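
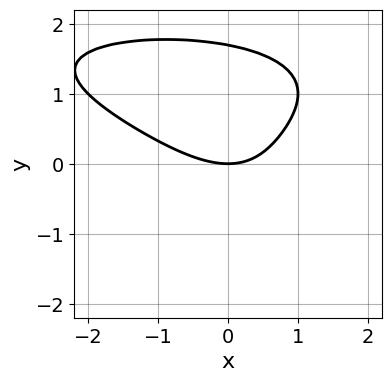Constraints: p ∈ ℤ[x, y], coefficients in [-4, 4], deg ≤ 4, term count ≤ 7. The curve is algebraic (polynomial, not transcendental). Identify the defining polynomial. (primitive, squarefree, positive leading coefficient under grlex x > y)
y^4 - y^3 + x^2 + x*y - 2*y

1. The degree is 4 — a generic line meets the curve in up to 4 points.
2. From the visible intercepts: one x-axis crossing is at x = 0; one y-axis crossing is at y = 0.
3. Assembling these constraints gives the stated polynomial.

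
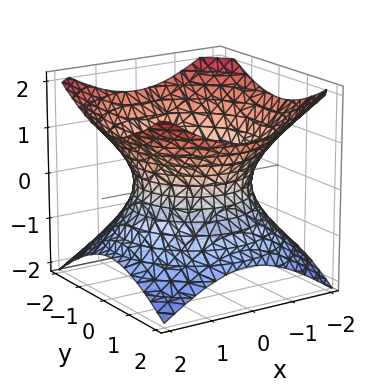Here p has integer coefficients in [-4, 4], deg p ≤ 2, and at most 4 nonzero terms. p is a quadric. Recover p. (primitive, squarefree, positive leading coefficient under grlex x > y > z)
1. deg p = 2. One connected sheet with a waist; a quadric.
2. Symmetries: the z-axis is an axis of rotation, so x and y enter only as x² + y²; the z ↦ −z reflection is a symmetry, so z appears only in even powers.
3. Reading off the gridlines: it misses every integer gridline on the z-axis; a circular section at z = 0 has radius between 1 and 2.
4. Together with the visible shape, these determine p as stated.

2*x^2 + 2*y^2 - 3*z^2 - 3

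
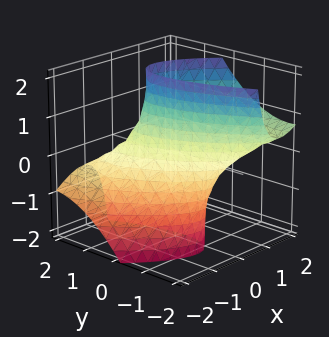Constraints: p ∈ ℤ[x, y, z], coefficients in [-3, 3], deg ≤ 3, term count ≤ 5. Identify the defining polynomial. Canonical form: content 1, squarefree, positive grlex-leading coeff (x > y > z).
2*x^2 + 2*x*y - 2*x*z + y^2 - 1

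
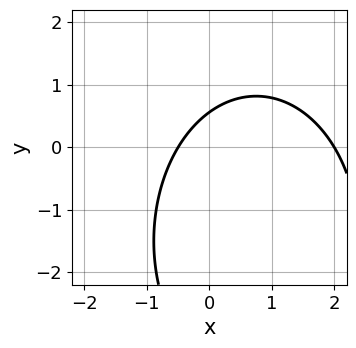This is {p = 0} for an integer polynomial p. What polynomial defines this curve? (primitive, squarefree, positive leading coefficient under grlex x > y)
(a) Degree: a generic line meets the curve in up to 2 points, so deg p = 2.
(b) From the visible intercepts: it crosses the x-axis at the gridline x = 2.
(c) Fitting integer coefficients to these (and the overall shape) gives p.

2*x^2 + y^2 - 3*x + 3*y - 2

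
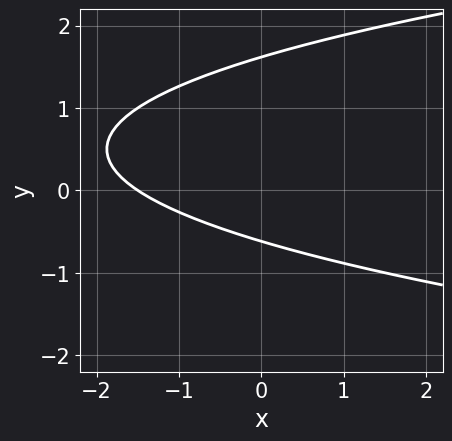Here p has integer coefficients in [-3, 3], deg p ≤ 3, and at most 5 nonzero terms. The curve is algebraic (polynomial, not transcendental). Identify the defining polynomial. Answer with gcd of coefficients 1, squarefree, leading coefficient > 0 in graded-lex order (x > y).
3*y^2 - 2*x - 3*y - 3

First, deg p = 2. A generic line meets the curve in up to 2 points.
Finally, putting this together gives p.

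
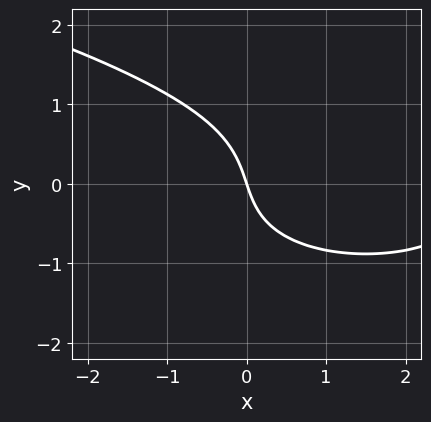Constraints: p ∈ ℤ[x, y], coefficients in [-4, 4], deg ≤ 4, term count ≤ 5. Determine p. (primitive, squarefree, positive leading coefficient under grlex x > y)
2*y^3 - x^2 + 3*x + y

1. deg p = 3. No degree-2 curve has this shape.
2. From the axis intercepts and sections: one y-axis crossing is at y = 0; one x-axis crossing is at x = 0.
3. Assembling these constraints gives the stated polynomial.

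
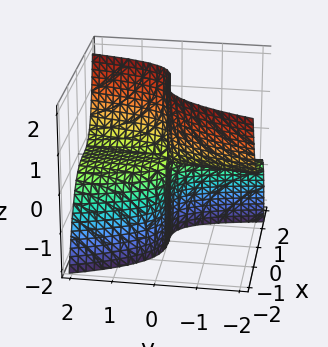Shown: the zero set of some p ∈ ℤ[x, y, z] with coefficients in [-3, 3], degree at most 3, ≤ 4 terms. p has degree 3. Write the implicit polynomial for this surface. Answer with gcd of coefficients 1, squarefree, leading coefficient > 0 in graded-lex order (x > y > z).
3*x^3 + x*y*z - 3*y*z

(a) Degree: the shape is more complex than any degree-2 surface, so deg p = 3.
(b) Observable constraints: it crosses the x-axis at the gridline x = 0; the visible z-axis segment lies entirely on the surface; the visible y-axis segment lies entirely on the surface.
(c) Putting this together gives p.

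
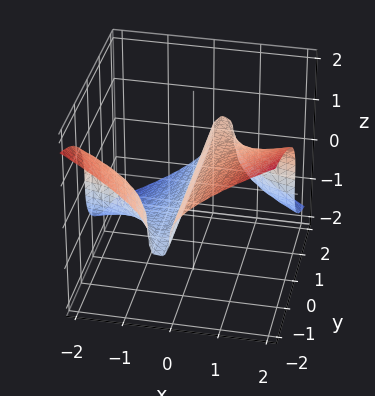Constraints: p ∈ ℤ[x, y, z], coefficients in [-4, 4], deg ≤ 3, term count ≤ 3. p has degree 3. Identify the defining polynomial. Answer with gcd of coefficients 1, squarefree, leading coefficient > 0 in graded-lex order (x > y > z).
1. Degree: the shape is more complex than any degree-2 surface, so deg p = 3.
2. Reading off the gridlines: one z-axis crossing is at z = 0; the visible y-axis segment lies entirely on the surface; it meets the x-axis at x = 0 (among the integer gridlines).
3. Solving for integer coefficients yields p as stated.

2*x^2*y + 3*z^3 - 2*x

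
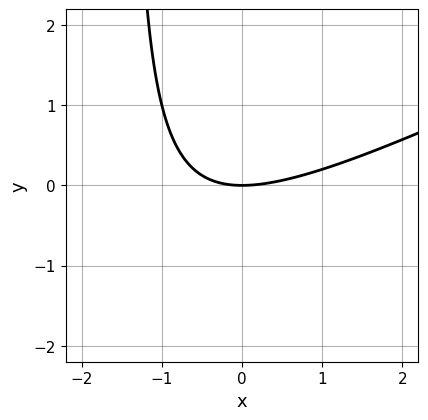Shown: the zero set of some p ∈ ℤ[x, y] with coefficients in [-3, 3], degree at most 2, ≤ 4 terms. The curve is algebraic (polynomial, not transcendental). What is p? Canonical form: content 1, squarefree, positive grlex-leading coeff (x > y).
x^2 - 2*x*y - 3*y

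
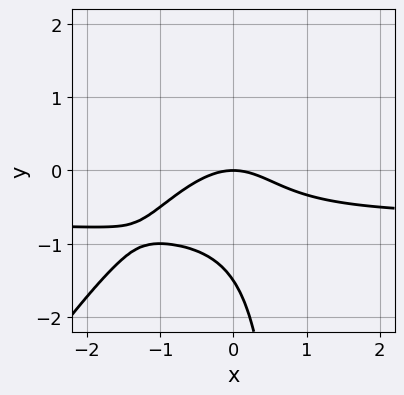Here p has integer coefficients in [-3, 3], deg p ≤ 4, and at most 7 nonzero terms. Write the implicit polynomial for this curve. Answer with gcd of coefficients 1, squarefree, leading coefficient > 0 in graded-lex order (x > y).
1. The degree is 3 — the shape is more complex than any degree-2 curve.
2. Against the integer gridlines: it crosses the y-axis at the gridline y = 0; it crosses the x-axis at the gridline x = 0.
3. Matching integer coefficients to the picture gives p.

3*x^2*y - 2*x*y^2 + 2*x^2 + 2*y^2 + 3*y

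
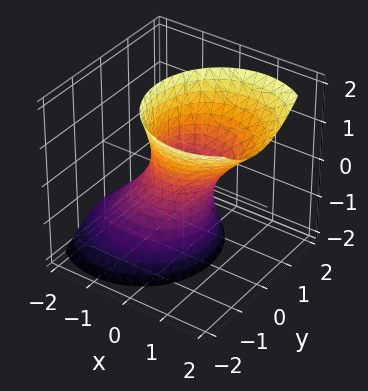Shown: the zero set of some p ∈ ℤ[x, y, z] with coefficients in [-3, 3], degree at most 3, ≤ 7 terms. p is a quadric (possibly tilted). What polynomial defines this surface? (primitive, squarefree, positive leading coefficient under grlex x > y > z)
3*x^2 - 3*x*z + 3*y^2 - z^2 - 2

1. deg p = 2. A generic line meets the surface in up to 2 points.
2. Checking where it meets the axes: no z-intercept at any integer in the box.
3. Assembling these constraints gives the stated polynomial.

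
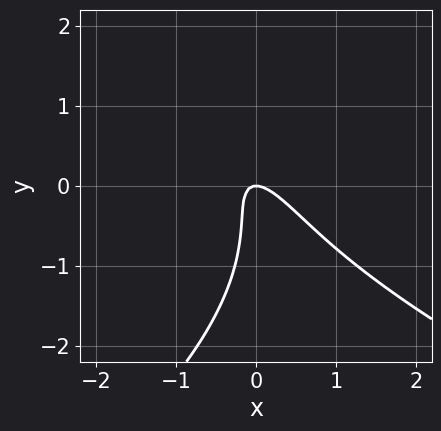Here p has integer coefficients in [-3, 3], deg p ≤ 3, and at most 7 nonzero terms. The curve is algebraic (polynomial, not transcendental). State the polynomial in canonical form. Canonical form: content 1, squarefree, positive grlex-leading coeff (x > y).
y^3 + 3*x^2 + 3*x*y + y^2 + y

First, the degree is 3 — a generic line meets the curve in up to 3 points.
Then, checking where it meets the axes: it meets the x-axis at x = 0 (among the integer gridlines); it crosses the y-axis at the gridline y = 0.
Finally, solving for integer coefficients yields p as stated.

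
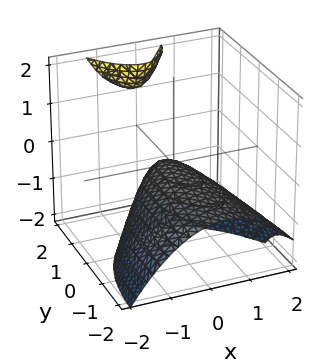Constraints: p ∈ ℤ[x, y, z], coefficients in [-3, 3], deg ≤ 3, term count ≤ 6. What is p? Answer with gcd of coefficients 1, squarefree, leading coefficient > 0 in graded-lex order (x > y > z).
1. I count 2 distinct pieces. They look like related sheets of one shape, so recover p as a whole.
2. deg p = 2. The shape is more complex than any degree-1 surface.
3. From the visible intercepts: it meets the x-axis at x = 0 (among the integer gridlines); it crosses the y-axis at the gridline y = 0.
4. Assembling these constraints gives the stated polynomial.

3*x^2 + x*y + y^2 - 3*y*z + 3*z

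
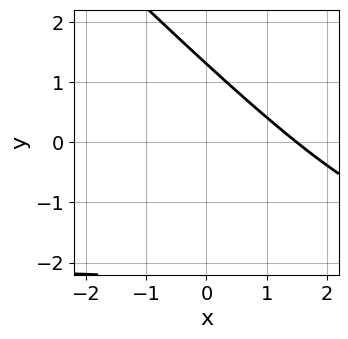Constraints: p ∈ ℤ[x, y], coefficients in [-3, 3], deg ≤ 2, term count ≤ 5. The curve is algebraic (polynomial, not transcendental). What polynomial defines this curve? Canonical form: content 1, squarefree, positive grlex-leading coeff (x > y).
First, the degree is 2 — no degree-1 curve has this shape.
Finally, solving for integer coefficients yields p as stated.

x*y + y^2 + 2*x + y - 3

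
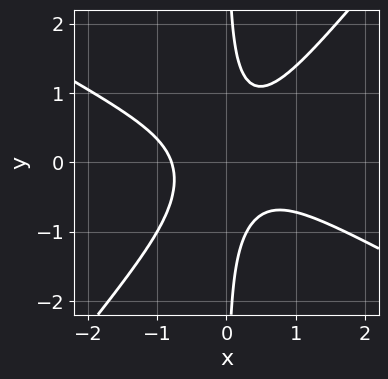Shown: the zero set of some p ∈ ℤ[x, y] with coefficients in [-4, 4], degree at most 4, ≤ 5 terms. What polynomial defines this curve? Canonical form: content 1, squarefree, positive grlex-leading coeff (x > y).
1. Degree: the shape is more complex than any degree-2 curve, so deg p = 3.
2. Against the integer gridlines: it misses every integer gridline on the y-axis.
3. Putting this together gives p.

2*x^3 + 2*x^2*y - 3*x*y^2 + 1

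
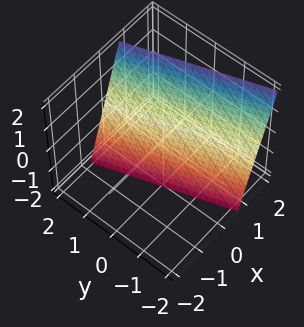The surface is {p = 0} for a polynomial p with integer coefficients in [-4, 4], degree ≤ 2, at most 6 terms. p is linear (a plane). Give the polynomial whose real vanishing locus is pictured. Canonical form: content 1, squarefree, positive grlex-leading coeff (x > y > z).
(a) The degree is 1 — every cross-section is a straight line — this is a plane.
(b) From the visible intercepts: one z-axis crossing is at z = -2; it crosses the y-axis at the gridline y = 2.
(c) These observations pin down the coefficients.

3*x + y - z - 2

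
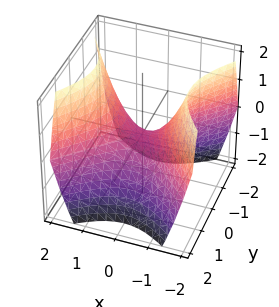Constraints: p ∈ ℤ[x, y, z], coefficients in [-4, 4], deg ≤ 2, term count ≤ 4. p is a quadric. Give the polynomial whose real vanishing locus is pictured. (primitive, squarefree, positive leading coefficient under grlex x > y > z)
(a) The degree is 2 — a saddle surface; a quadric.
(b) Symmetries: it's symmetric under x → −x, forcing even powers of x; the y ↦ −y reflection is a symmetry, so y appears only in even powers.
(c) Observable constraints: it crosses the y-axis at the gridline y = 0; it meets the z-axis at z = 0 (among the integer gridlines); one x-axis crossing is at x = 0.
(d) Assembling these constraints gives the stated polynomial.

x^2 - y^2 - z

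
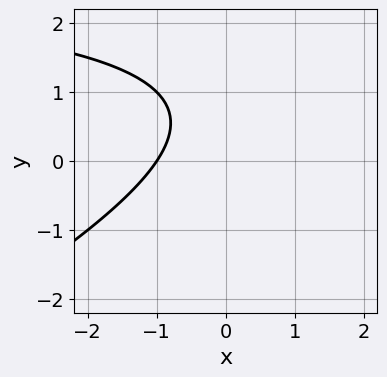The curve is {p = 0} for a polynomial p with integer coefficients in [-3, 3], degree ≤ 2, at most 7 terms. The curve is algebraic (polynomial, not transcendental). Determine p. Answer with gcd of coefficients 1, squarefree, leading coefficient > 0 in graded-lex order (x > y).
deg p = 2. The shape is more complex than any degree-1 curve.
From the axis intercepts and sections: it misses every integer gridline on the y-axis; it meets the x-axis at x = -1 (among the integer gridlines).
Matching integer coefficients to the picture gives p.

x*y - 2*y^2 - 3*x + 3*y - 3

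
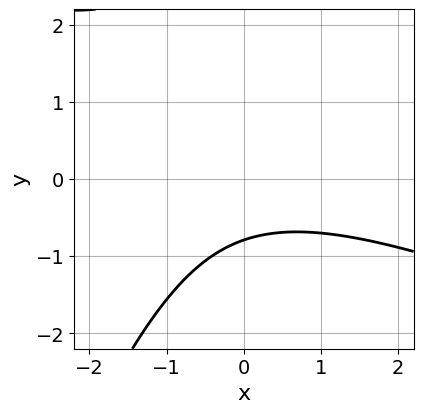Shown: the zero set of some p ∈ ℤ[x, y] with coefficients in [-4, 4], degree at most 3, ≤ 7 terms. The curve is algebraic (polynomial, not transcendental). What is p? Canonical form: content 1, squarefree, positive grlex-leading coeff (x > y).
x^2 + 2*x*y - y^2 + 3*y + 3

1. The degree is 2 — a generic line meets the curve in up to 2 points.
2. Checking where it meets the axes: it misses every integer gridline on the x-axis.
3. Assembling these constraints gives the stated polynomial.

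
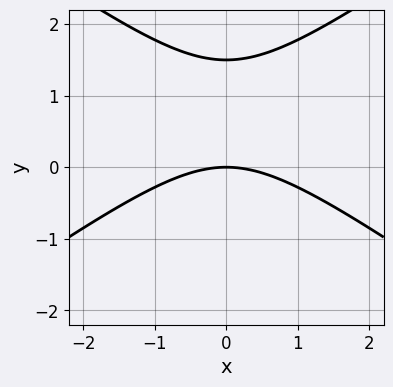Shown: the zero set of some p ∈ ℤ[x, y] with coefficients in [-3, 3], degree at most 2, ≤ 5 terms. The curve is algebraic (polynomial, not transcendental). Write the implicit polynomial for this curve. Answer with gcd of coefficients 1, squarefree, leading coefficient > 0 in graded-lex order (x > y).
Degree: the shape is more complex than any degree-1 curve, so deg p = 2.
Symmetries: it's symmetric under x → −x, forcing even powers of x.
Observable constraints: it crosses the y-axis at the gridline y = 0; it meets the x-axis at x = 0 (among the integer gridlines).
Assembling these constraints gives the stated polynomial.

x^2 - 2*y^2 + 3*y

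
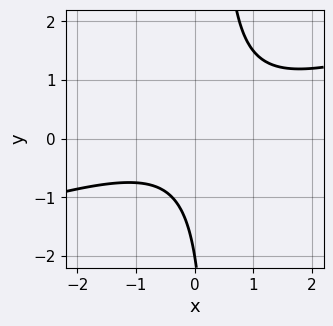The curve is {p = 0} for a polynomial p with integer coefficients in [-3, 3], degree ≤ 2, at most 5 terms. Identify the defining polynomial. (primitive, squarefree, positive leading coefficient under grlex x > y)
Degree: the shape is more complex than any degree-1 curve, so deg p = 2.
Reading off the gridlines: it misses every integer gridline on the x-axis; one y-axis crossing is at y = -2.
Fitting integer coefficients to these (and the overall shape) gives p.

x^2 - 3*x*y + y + 2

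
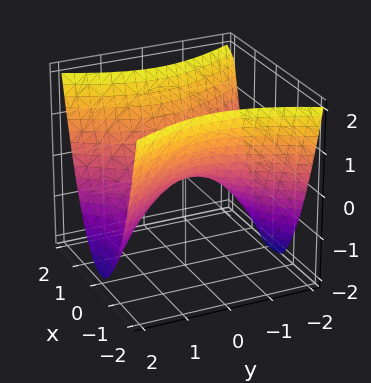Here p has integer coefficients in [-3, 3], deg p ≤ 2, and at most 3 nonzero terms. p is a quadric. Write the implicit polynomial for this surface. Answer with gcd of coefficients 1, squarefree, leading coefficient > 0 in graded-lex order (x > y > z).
1. Degree: a hyperbolic paraboloid; a quadric, so deg p = 2.
2. Symmetries: it's symmetric under x → −x, forcing even powers of x; it's symmetric under y → −y, forcing even powers of y.
3. Against the integer gridlines: one z-axis crossing is at z = 0; one x-axis crossing is at x = 0.
4. Putting this together gives p.

2*x^2 - y^2 - 2*z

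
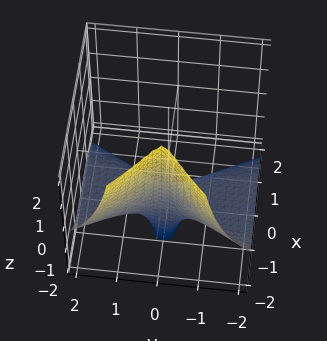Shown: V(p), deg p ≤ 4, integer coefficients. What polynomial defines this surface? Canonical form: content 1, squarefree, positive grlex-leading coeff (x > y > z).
2*x^3 + 3*y^2*z + 2*x^2 + 3*y^2

(a) Degree: a generic line meets the surface in up to 3 points, so deg p = 3.
(b) Against the integer gridlines: the visible z-axis segment lies entirely on the surface; it crosses the x-axis at the gridline x = -1.
(c) These observations pin down the coefficients.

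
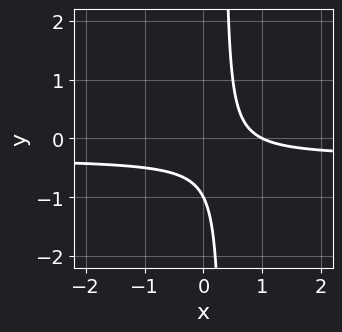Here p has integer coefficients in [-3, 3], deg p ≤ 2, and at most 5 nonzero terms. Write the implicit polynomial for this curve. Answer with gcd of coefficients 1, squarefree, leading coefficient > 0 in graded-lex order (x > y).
3*x*y + x - y - 1

Degree: the shape is more complex than any degree-1 curve, so deg p = 2.
Checking where it meets the axes: one y-axis crossing is at y = -1; it crosses the x-axis at the gridline x = 1.
Fitting integer coefficients to these (and the overall shape) gives p.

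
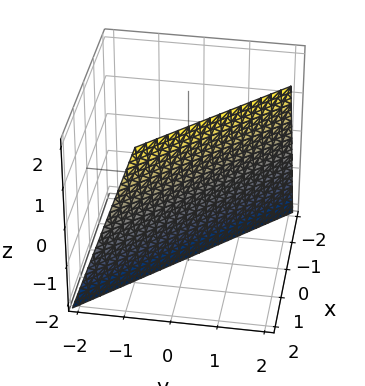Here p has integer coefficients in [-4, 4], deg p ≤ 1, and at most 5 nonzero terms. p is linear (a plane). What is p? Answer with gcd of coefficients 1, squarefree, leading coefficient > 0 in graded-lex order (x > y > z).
deg p = 1. Every cross-section is a straight line — this is a plane.
Against the integer gridlines: it crosses the z-axis at the gridline z = -2.
Fitting integer coefficients to these (and the overall shape) gives p.

3*x + 3*y - z - 2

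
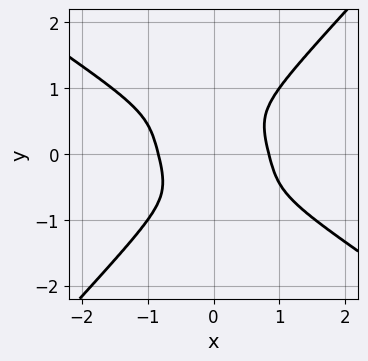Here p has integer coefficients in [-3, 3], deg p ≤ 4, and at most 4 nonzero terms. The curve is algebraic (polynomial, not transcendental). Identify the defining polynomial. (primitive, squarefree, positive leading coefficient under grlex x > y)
2*x^4 + 2*x^3*y - 3*y^4 - 1

(a) deg p = 4.
(b) Reading off the gridlines: it misses every integer gridline on the y-axis.
(c) The integer polynomial consistent with all of this is the stated p.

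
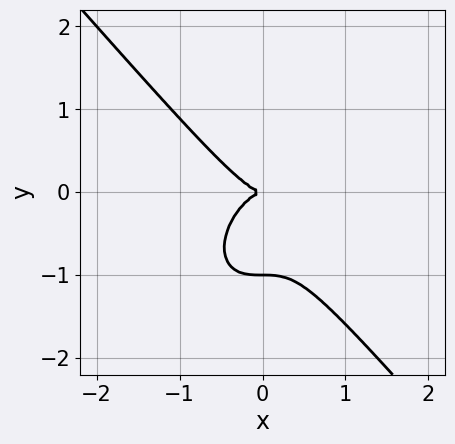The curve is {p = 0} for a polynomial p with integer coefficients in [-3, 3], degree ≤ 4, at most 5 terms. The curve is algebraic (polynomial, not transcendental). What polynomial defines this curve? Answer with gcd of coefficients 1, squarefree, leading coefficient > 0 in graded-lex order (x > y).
First, deg p = 3. The shape is more complex than any degree-2 curve.
Then, observable constraints: among the integer gridlines, it crosses the y-axis at y ∈ {-1, 0}; one x-axis crossing is at x = 0.
Finally, putting this together gives p.

3*x^3 + 2*y^3 + 2*y^2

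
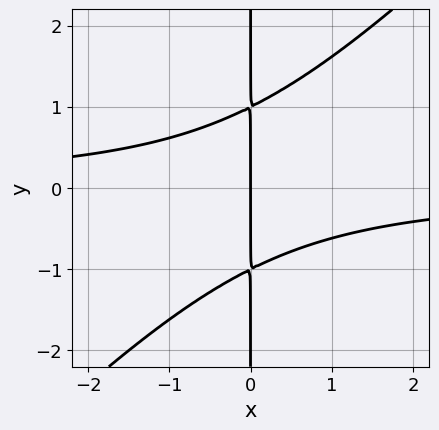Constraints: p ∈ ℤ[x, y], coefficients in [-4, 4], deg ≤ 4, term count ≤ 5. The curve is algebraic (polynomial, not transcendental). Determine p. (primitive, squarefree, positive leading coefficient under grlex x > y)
x^2*y - x*y^2 + x

(a) The degree is 3 — no degree-2 curve has this shape.
(b) Observable constraints: it meets the x-axis at x = 0 (among the integer gridlines); every point of the y-axis in the box is on the curve.
(c) Solving for integer coefficients yields p as stated.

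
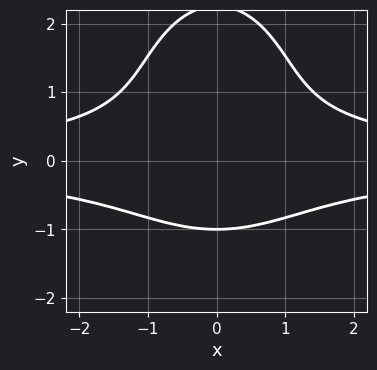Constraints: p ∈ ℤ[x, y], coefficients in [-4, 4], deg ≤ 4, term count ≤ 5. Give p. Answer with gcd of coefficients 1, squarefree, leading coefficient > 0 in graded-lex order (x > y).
2*x^2*y^2 + y^4 - 2*y^3 - 3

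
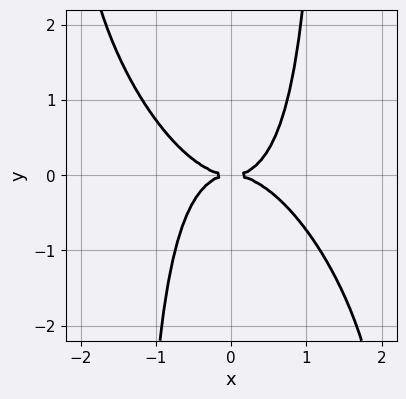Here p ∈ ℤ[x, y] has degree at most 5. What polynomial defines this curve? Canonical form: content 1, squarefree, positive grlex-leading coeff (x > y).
1. The degree is 4 — no degree-3 curve has this shape.
2. Checking where it meets the axes: it meets the x-axis at x = 0 (among the integer gridlines); it meets the y-axis at y = 0 (among the integer gridlines).
3. Fitting integer coefficients to these (and the overall shape) gives p.

2*x^4 + 2*x^3*y + x^2*y^2 - 2*y^2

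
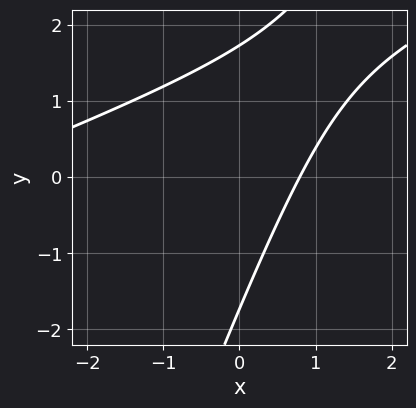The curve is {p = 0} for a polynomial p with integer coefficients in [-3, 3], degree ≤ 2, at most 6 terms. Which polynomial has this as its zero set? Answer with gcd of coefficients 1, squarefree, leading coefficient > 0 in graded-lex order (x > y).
First, degree: a generic line meets the curve in up to 2 points, so deg p = 2.
Finally, the integer polynomial consistent with all of this is the stated p.

x^2 - 3*x*y + y^2 + 3*x - 3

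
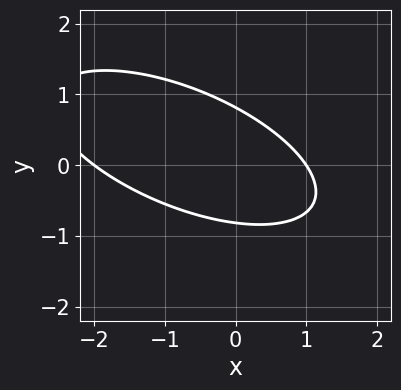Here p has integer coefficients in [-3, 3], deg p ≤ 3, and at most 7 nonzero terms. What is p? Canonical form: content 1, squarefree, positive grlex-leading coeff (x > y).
x^2 + 2*x*y + 3*y^2 + x - 2

deg p = 2. No degree-1 curve has this shape.
Against the integer gridlines: the x-axis gridline crossings are at x ∈ {-2, 1}.
The integer polynomial consistent with all of this is the stated p.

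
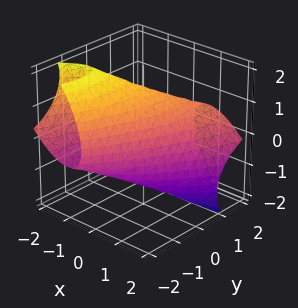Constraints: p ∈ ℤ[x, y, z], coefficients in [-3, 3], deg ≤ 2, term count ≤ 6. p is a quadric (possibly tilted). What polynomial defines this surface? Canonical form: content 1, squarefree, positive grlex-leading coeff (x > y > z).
(a) The degree is 2 — no degree-1 surface has this shape.
(b) Against the integer gridlines: among the integer gridlines, it crosses the x-axis at x ∈ {-1, 1}.
(c) The integer polynomial consistent with all of this is the stated p.

3*x^2 - 3*x*y + 3*x*z + y^2 + 2*z^2 - 3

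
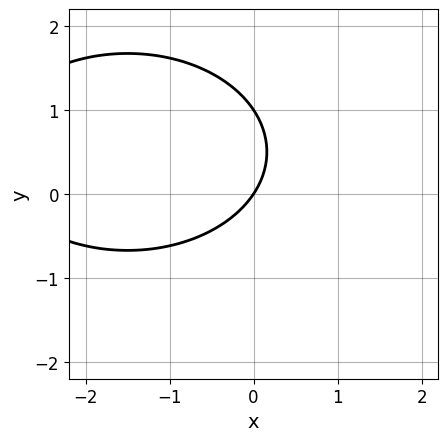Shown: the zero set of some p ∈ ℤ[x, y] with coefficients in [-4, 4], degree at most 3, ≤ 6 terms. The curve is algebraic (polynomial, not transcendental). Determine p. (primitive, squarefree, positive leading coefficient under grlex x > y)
Degree: the shape is more complex than any degree-1 curve, so deg p = 2.
Reading off the gridlines: among the integer gridlines, it crosses the y-axis at y ∈ {0, 1}; it crosses the x-axis at the gridline x = 0.
The integer polynomial consistent with all of this is the stated p.

x^2 + 2*y^2 + 3*x - 2*y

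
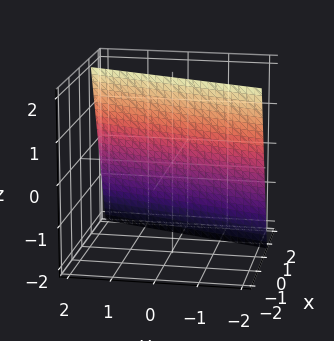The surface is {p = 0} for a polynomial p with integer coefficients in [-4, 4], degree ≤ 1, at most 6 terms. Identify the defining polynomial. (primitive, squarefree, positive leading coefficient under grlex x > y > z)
3*x - y + z - 2

1. Degree: every cross-section is a straight line — this is a plane, so deg p = 1.
2. Checking where it meets the axes: it crosses the y-axis at the gridline y = -2; it meets the z-axis at z = 2 (among the integer gridlines).
3. Solving for integer coefficients yields p as stated.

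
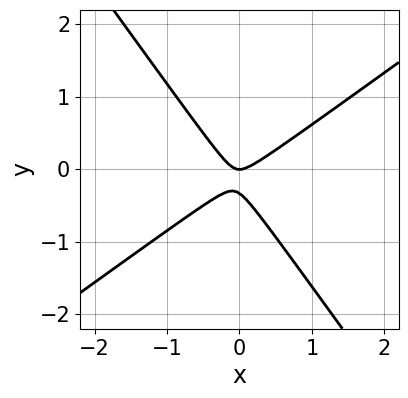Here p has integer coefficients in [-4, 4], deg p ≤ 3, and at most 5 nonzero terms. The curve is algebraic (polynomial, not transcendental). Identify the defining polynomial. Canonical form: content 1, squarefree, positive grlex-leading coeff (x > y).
1. The degree is 2 — a generic line meets the curve in up to 2 points.
2. Reading off the gridlines: it crosses the x-axis at the gridline x = 0; one y-axis crossing is at y = 0.
3. Matching integer coefficients to the picture gives p.

3*x^2 - 2*x*y - 3*y^2 - y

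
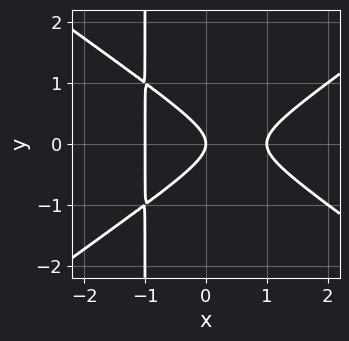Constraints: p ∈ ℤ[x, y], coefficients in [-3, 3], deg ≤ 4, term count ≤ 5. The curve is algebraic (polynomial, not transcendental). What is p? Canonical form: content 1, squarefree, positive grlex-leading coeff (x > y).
x^3 - 2*x*y^2 - 2*y^2 - x

deg p = 3.
Symmetries: it's symmetric under y → −y, forcing even powers of y.
Checking where it meets the axes: the x-axis gridline crossings are at x ∈ {-1, 0, 1}; it crosses the y-axis at the gridline y = 0.
Putting this together gives p.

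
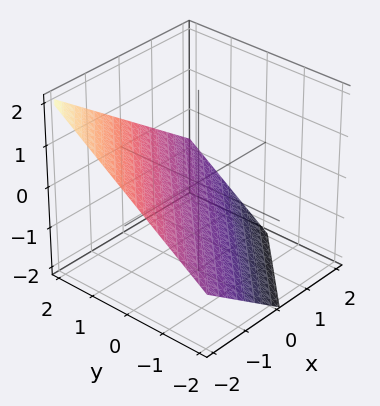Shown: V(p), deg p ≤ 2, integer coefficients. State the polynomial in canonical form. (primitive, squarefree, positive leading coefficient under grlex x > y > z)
2*x - 2*y + 3*z + 2

Degree: every cross-section is a straight line — this is a plane, so deg p = 1.
Observable constraints: one y-axis crossing is at y = 1; it crosses the x-axis at the gridline x = -1.
Together with the visible shape, these determine p as stated.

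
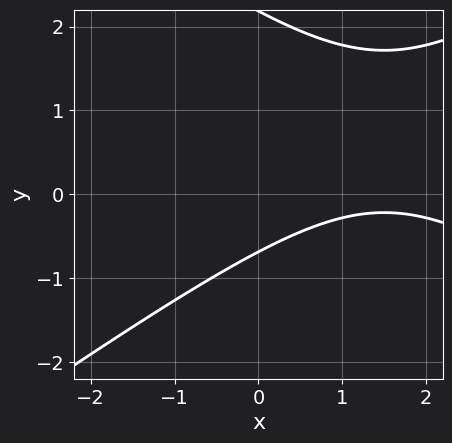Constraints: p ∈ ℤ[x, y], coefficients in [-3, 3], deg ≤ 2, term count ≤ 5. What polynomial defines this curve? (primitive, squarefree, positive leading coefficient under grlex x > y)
x^2 - 2*y^2 - 3*x + 3*y + 3

The degree is 2 — a generic line meets the curve in up to 2 points.
From the axis intercepts and sections: no x-intercept at any integer in the box.
Solving for integer coefficients yields p as stated.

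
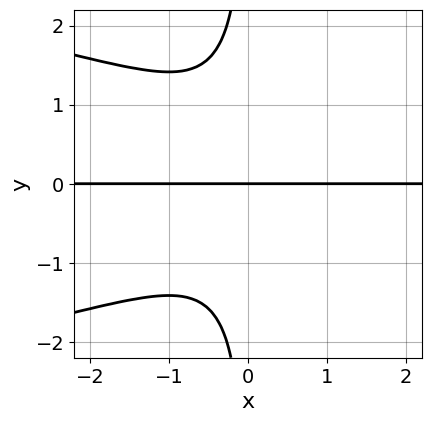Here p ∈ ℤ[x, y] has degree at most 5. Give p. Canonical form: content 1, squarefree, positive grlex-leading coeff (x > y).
(a) The degree is 4 — the shape is more complex than any degree-3 curve.
(b) Checking where it meets the axes: every point of the x-axis in the box is on the curve; one y-axis crossing is at y = 0.
(c) Together with the visible shape, these determine p as stated.

x*y^3 + x^2*y + y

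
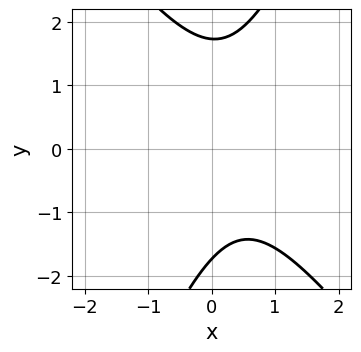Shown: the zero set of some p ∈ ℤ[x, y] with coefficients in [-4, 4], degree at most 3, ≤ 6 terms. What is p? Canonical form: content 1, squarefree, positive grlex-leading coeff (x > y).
3*x^2 + x*y - y^2 - 2*x + 3

(a) deg p = 2. No degree-1 curve has this shape.
(b) From the visible intercepts: the curve avoids every integer x-axis point in the box.
(c) Putting this together gives p.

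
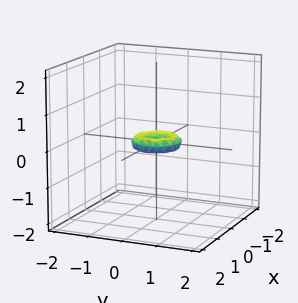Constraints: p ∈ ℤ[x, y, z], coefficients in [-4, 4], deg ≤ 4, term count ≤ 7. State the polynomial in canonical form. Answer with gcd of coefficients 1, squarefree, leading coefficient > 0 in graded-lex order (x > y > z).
First, deg p = 4. No degree-3 surface has this shape.
Then, by symmetry, every cross-section ⟂ z is a circle, so x, y appear only via x² + y².
Then, checking where it meets the axes: one z-axis crossing is at z = 0; one y-axis crossing is at y = 0.
Finally, fitting integer coefficients to these (and the overall shape) gives p.

2*x^4 + 4*x^2*y^2 + 2*y^4 - x^2 - y^2 + 3*z^2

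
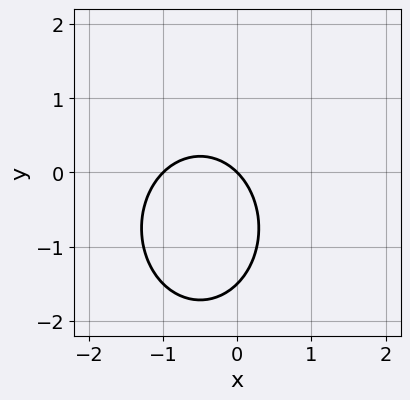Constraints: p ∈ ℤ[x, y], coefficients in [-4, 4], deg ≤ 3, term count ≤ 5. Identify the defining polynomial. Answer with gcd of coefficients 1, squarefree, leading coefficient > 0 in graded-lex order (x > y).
Degree: a generic line meets the curve in up to 2 points, so deg p = 2.
Observable constraints: among the integer gridlines, it crosses the x-axis at x ∈ {-1, 0}; one y-axis crossing is at y = 0.
Solving for integer coefficients yields p as stated.

3*x^2 + 2*y^2 + 3*x + 3*y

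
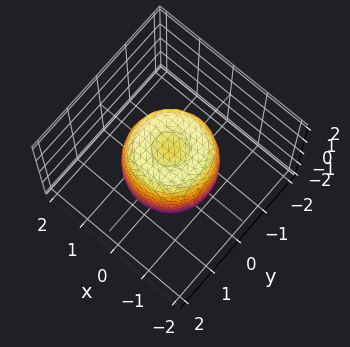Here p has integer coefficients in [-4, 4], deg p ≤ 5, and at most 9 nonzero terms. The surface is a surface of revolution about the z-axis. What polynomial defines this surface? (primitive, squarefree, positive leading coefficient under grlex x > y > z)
Degree: no degree-3 surface has this shape, so deg p = 4.
Symmetries: the surface is invariant under rotation about z: p = q(x² + y², z).
From the visible intercepts: among the integer gridlines, it crosses the z-axis at z ∈ {-1, 1}; a circular section at z = 0 has radius between 1 and 2.
Matching integer coefficients to the picture gives p.

2*x^4 + 4*x^2*y^2 + 2*y^4 - 2*x^2 - 2*y^2 + z^2 - 1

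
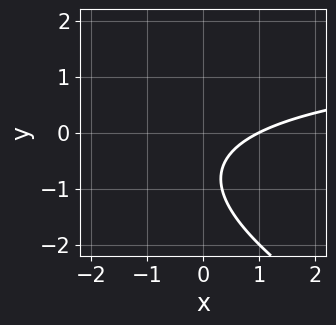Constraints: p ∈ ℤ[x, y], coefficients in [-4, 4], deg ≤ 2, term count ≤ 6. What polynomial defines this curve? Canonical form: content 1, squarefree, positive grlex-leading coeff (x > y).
1. deg p = 2. No degree-1 curve has this shape.
2. Against the integer gridlines: it crosses the x-axis at the gridline x = 1; it misses every integer gridline on the y-axis.
3. Solving for integer coefficients yields p as stated.

x*y + 2*y^2 - 2*x + 3*y + 2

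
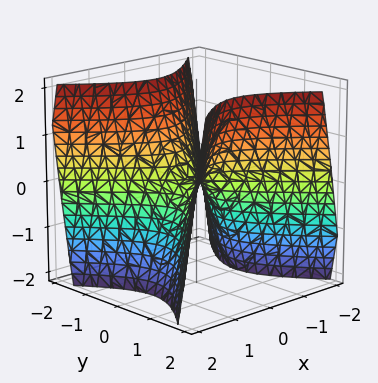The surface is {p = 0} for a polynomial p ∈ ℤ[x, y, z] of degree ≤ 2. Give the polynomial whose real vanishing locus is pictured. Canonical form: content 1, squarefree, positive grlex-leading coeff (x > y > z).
3*x^2 - 3*y^2 + 2*z

deg p = 2.
Symmetries: mirror symmetry y ↦ −y ⇒ only even powers of y; it's symmetric under x → −x, forcing even powers of x.
From the visible intercepts: it meets the y-axis at y = 0 (among the integer gridlines); one x-axis crossing is at x = 0; it crosses the z-axis at the gridline z = 0.
Fitting integer coefficients to these (and the overall shape) gives p.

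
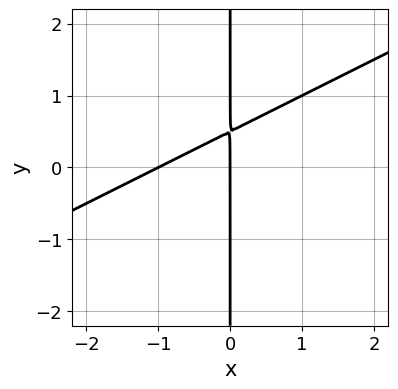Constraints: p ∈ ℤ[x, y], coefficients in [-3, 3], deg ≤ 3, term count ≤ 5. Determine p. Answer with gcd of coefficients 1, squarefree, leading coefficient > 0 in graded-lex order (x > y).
First, deg p = 2. The shape is more complex than any degree-1 curve.
Then, against the integer gridlines: the visible y-axis segment lies entirely on the curve; the x-axis gridline crossings are at x ∈ {-1, 0}.
Finally, these observations pin down the coefficients.

x^2 - 2*x*y + x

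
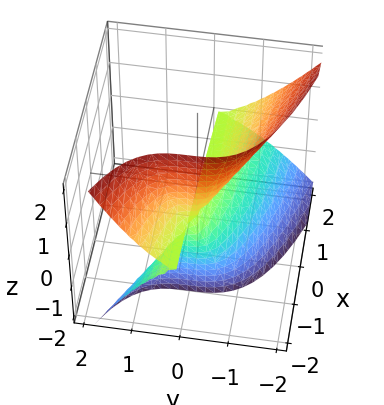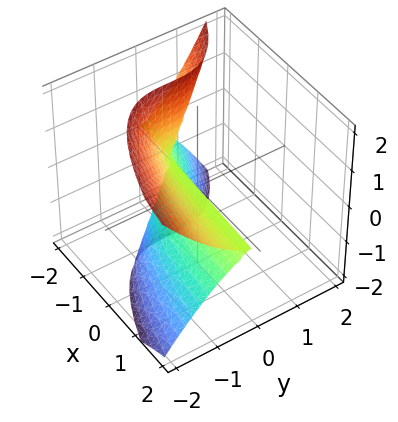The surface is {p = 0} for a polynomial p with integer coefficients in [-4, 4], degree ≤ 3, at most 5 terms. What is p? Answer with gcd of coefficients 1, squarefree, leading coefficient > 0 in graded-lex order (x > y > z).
x*z^2 + y^3 + z^2

1. deg p = 3.
2. From the axis intercepts and sections: it crosses the z-axis at the gridline z = 0; the visible x-axis segment lies entirely on the surface.
3. Together with the visible shape, these determine p as stated.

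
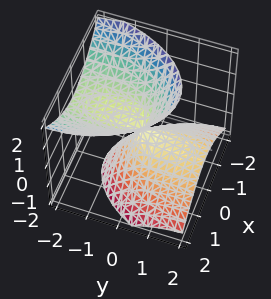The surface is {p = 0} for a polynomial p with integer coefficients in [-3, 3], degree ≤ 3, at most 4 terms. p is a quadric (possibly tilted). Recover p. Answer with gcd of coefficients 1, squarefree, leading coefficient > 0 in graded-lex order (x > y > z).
(a) I count 2 distinct pieces. Treating them together as one polynomial.
(b) The degree is 2 — no degree-1 surface has this shape.
(c) From the axis intercepts and sections: one x-axis crossing is at x = 0; it crosses the y-axis at the gridline y = 0.
(d) The integer polynomial consistent with all of this is the stated p.

3*x^2 + y^2 + 3*y*z - 2*z^2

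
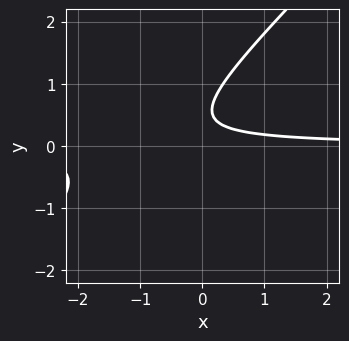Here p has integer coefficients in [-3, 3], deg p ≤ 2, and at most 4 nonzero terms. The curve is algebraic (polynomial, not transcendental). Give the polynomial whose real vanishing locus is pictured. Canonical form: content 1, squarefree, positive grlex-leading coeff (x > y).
3*x*y - 3*y^2 + 3*y - 1

1. Degree: a generic line meets the curve in up to 2 points, so deg p = 2.
2. From the axis intercepts and sections: the curve avoids every integer y-axis point in the box; the curve avoids every integer x-axis point in the box.
3. Fitting integer coefficients to these (and the overall shape) gives p.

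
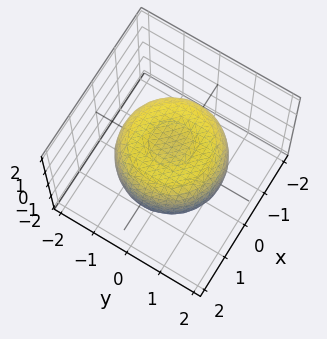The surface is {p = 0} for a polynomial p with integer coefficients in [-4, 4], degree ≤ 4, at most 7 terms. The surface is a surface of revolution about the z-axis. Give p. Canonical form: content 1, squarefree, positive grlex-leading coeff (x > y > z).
2*x^4 + 4*x^2*y^2 + 2*y^4 - 3*x^2 - 3*y^2 + 3*z^2 - 2

1. The degree is 4 — no degree-3 surface has this shape.
2. Symmetry: the z-axis is an axis of rotation, so x and y enter only as x² + y².
3. From the visible intercepts: a circular section at z = 1 has radius between 0 and 1.
4. Solving for integer coefficients yields p as stated.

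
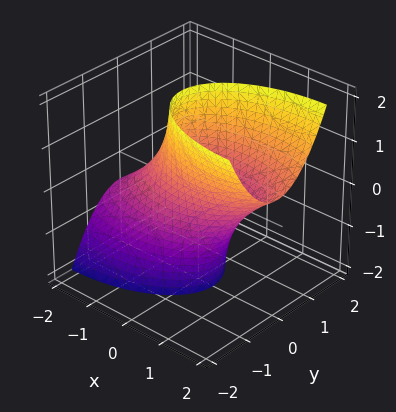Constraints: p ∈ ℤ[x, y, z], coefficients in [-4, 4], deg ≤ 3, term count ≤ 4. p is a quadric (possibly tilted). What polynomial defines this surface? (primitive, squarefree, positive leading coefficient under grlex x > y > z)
x^2 - 2*x*z + 3*y^2 - 2

(a) Degree: no degree-1 surface has this shape, so deg p = 2.
(b) Observable constraints: the surface avoids every integer z-axis point in the box.
(c) Solving for integer coefficients yields p as stated.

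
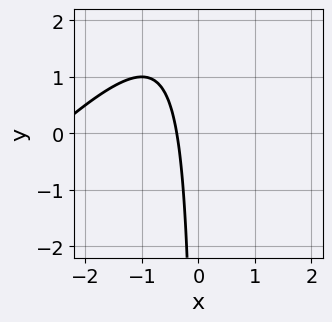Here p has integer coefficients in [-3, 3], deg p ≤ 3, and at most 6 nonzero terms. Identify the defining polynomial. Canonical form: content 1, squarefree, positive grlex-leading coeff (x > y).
x^2 - x*y + 3*x + 1

(a) The degree is 2 — no degree-1 curve has this shape.
(b) Checking where it meets the axes: the curve avoids every integer y-axis point in the box.
(c) Putting this together gives p.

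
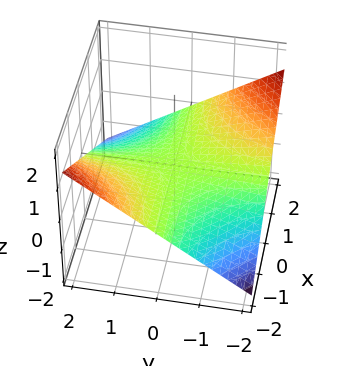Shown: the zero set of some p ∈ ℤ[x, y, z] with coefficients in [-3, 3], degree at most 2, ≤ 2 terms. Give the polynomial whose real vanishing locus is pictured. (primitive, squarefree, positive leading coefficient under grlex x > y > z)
x*y + 3*z

(a) The degree is 2 — a saddle surface; a quadric.
(b) Observable constraints: every point of the x-axis in the box is on the surface; it meets the z-axis at z = 0 (among the integer gridlines); every point of the y-axis in the box is on the surface.
(c) Fitting integer coefficients to these (and the overall shape) gives p.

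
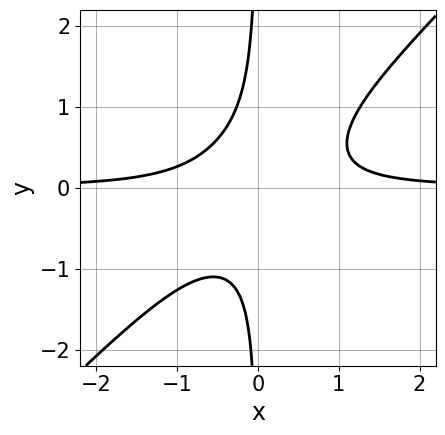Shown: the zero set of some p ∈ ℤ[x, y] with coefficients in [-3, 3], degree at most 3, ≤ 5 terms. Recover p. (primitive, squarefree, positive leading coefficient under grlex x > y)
3*x^2*y - 3*x*y^2 - 1

(a) Degree: no degree-2 curve has this shape, so deg p = 3.
(b) From the visible intercepts: no x-intercept at any integer in the box; the curve avoids every integer y-axis point in the box.
(c) Solving for integer coefficients yields p as stated.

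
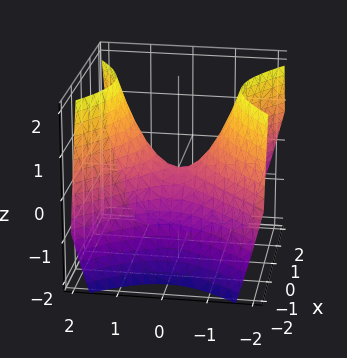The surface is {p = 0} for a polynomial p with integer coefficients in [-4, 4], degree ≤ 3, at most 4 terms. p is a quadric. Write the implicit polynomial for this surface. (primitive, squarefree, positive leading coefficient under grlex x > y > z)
x^2 - y^2 + z

deg p = 2.
Symmetries: mirror symmetry x ↦ −x ⇒ only even powers of x; it's symmetric under y → −y, forcing even powers of y.
Reading off the gridlines: one z-axis crossing is at z = 0; it crosses the x-axis at the gridline x = 0.
Putting this together gives p.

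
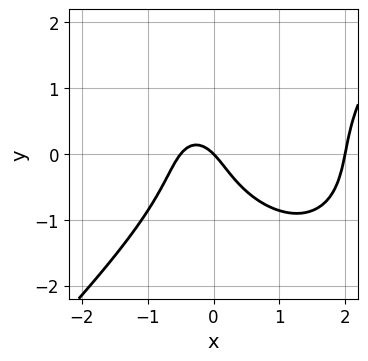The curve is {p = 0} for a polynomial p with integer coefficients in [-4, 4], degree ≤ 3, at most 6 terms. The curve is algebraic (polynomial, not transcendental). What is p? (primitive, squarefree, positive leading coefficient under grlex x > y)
2*x^3 - 2*y^3 - 3*x^2 - 2*x - 2*y

(a) deg p = 3. A generic line meets the curve in up to 3 points.
(b) Observable constraints: the x-axis gridline crossings are at x ∈ {0, 2}; one y-axis crossing is at y = 0.
(c) Putting this together gives p.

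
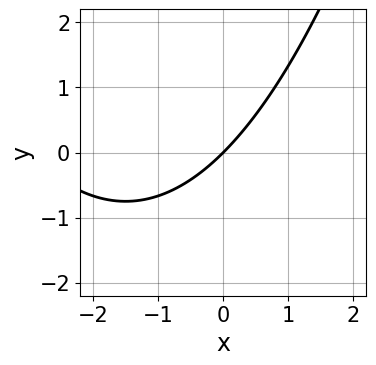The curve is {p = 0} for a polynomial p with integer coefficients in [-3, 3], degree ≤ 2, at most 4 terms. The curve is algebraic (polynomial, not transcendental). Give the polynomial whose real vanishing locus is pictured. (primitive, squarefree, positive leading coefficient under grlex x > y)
Degree: no degree-1 curve has this shape, so deg p = 2.
Checking where it meets the axes: it crosses the x-axis at the gridline x = 0; it meets the y-axis at y = 0 (among the integer gridlines).
Together with the visible shape, these determine p as stated.

x^2 + 3*x - 3*y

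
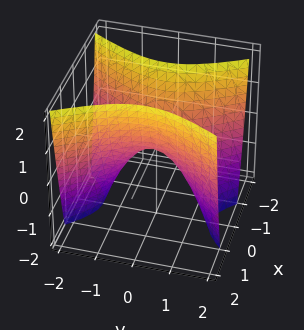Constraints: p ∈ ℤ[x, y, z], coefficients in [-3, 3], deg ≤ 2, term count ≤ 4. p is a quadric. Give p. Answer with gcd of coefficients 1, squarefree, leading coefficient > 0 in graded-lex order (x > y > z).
2*x^2 - y^2 - z

First, deg p = 2. A hyperbolic paraboloid; a quadric.
Next, symmetries: it's symmetric under x → −x, forcing even powers of x; the y ↦ −y reflection is a symmetry, so y appears only in even powers.
Next, reading off the gridlines: it crosses the y-axis at the gridline y = 0; it meets the x-axis at x = 0 (among the integer gridlines).
Finally, solving for integer coefficients yields p as stated.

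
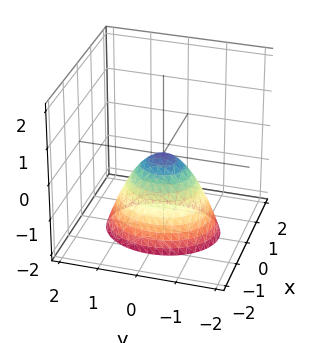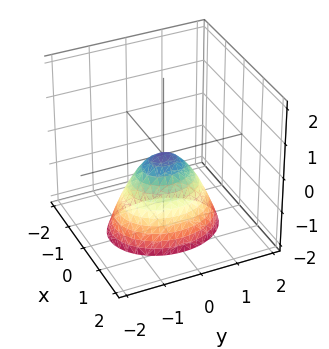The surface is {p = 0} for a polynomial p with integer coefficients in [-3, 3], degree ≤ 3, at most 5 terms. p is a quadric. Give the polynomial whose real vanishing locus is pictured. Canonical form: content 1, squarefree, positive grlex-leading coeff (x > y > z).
(a) Degree: a single bowl opening along one axis; a quadric, so deg p = 2.
(b) Symmetries: mirror symmetry y ↦ −y ⇒ only even powers of y; mirror symmetry x ↦ −x ⇒ only even powers of x.
(c) Reading off the gridlines: one z-axis crossing is at z = 0; one x-axis crossing is at x = 0; it crosses the y-axis at the gridline y = 0.
(d) Fitting integer coefficients to these (and the overall shape) gives p.

3*x^2 + 2*y^2 + 2*z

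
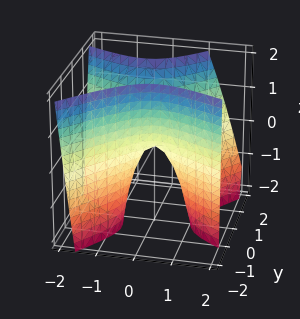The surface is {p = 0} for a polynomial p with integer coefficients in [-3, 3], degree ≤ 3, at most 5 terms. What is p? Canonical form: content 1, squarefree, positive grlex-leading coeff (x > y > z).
1. deg p = 2.
2. Observable constraints: one z-axis crossing is at z = 0; one y-axis crossing is at y = 0; it meets the x-axis at x = 0 (among the integer gridlines).
3. The integer polynomial consistent with all of this is the stated p.

2*x^2 + 2*x*y - 3*y^2 + y*z + z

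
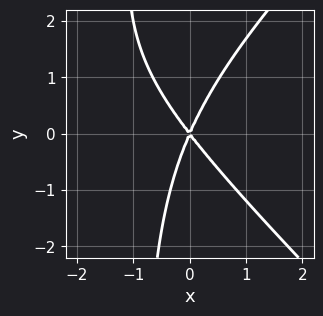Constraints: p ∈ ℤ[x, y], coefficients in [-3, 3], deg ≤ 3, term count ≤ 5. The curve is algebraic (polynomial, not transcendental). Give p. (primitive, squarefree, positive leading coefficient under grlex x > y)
First, deg p = 3.
Then, reading off the gridlines: it crosses the y-axis at the gridline y = 0; one x-axis crossing is at x = 0.
Finally, fitting integer coefficients to these (and the overall shape) gives p.

x^3 - x*y^2 + 3*x^2 + x*y - y^2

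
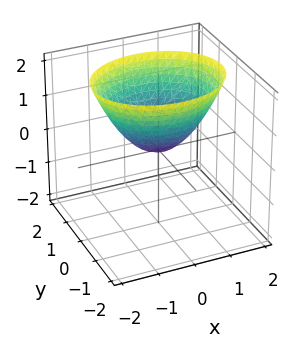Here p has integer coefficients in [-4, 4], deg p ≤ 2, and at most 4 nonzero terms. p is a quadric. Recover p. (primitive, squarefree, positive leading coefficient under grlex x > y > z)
2*x^2 + 3*y^2 - 3*z

First, degree: a paraboloid; a quadric, so deg p = 2.
Next, symmetries: the x ↦ −x reflection is a symmetry, so x appears only in even powers; mirror symmetry y ↦ −y ⇒ only even powers of y.
Then, reading off the gridlines: it crosses the z-axis at the gridline z = 0; it crosses the x-axis at the gridline x = 0; one y-axis crossing is at y = 0.
Finally, together with the visible shape, these determine p as stated.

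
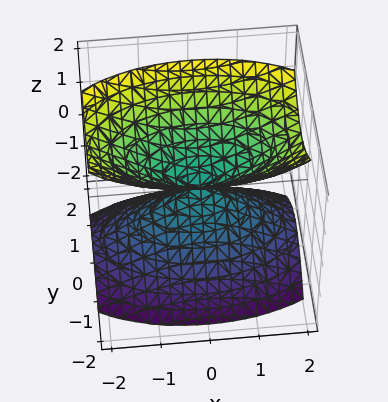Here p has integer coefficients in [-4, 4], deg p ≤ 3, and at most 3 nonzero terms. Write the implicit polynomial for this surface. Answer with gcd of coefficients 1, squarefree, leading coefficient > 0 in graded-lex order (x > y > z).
x^2 + 3*y^2 - 2*z^2

1. I count 2 distinct pieces.
2. Degree: two nappes meeting at a single point; a quadric, so deg p = 2.
3. Symmetries: mirror symmetry z ↦ −z ⇒ only even powers of z; it's symmetric under x → −x, forcing even powers of x; the y ↦ −y reflection is a symmetry, so y appears only in even powers.
4. Observable constraints: one z-axis crossing is at z = 0; it meets the y-axis at y = 0 (among the integer gridlines); it crosses the x-axis at the gridline x = 0.
5. Putting this together gives p.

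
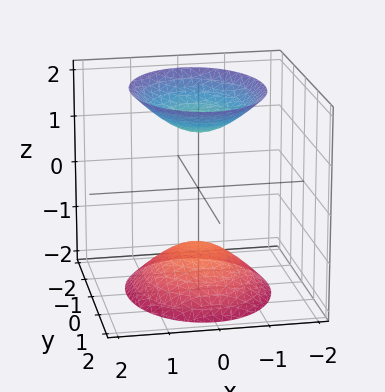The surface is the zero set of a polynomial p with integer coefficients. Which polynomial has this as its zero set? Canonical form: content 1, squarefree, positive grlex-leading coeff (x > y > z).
3*x^2 + 2*y^2 - 2*z^2 + 3

There are 2 components. Treating them together as one polynomial.
The degree is 2 — two separate bowl-shaped sheets opening away from each other; a quadric.
Symmetries: it's symmetric under z → −z, forcing even powers of z; mirror symmetry x ↦ −x ⇒ only even powers of x; mirror symmetry y ↦ −y ⇒ only even powers of y.
Observable constraints: the surface avoids every integer x-axis point in the box; it misses every integer gridline on the y-axis.
Together with the visible shape, these determine p as stated.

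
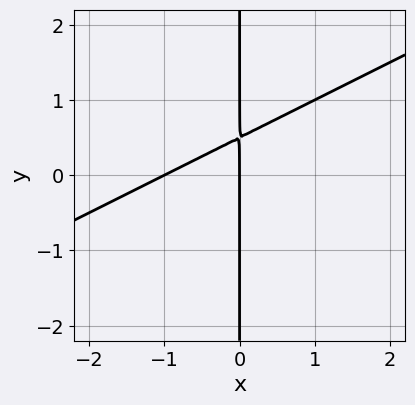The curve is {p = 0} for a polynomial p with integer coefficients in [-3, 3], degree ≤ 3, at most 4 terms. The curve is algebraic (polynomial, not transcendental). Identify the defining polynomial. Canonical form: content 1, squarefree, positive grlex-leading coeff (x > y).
1. Degree: a generic line meets the curve in up to 2 points, so deg p = 2.
2. From the axis intercepts and sections: among the integer gridlines, it crosses the x-axis at x ∈ {-1, 0}; the visible y-axis segment lies entirely on the curve.
3. Fitting integer coefficients to these (and the overall shape) gives p.

x^2 - 2*x*y + x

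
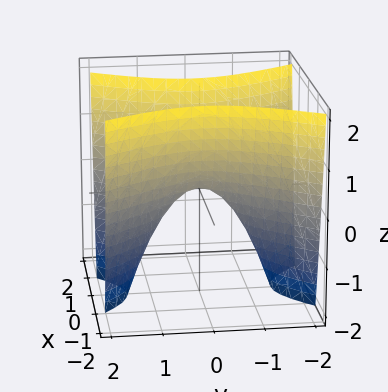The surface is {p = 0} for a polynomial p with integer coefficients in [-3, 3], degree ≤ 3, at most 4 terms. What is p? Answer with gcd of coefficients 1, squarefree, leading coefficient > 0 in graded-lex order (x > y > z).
First, degree: a hyperbolic paraboloid; a quadric, so deg p = 2.
Then, symmetries: it's symmetric under y → −y, forcing even powers of y; it's symmetric under x → −x, forcing even powers of x.
Then, checking where it meets the axes: it meets the y-axis at y = 0 (among the integer gridlines); it crosses the z-axis at the gridline z = 0.
Finally, fitting integer coefficients to these (and the overall shape) gives p.

2*x^2 - y^2 - z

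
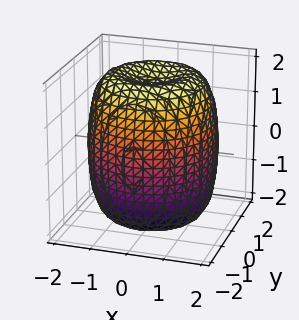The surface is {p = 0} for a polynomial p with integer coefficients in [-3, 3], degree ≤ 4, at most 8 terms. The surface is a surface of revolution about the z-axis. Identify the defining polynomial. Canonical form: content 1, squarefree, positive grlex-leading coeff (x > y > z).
(a) deg p = 4. The shape is more complex than any degree-3 surface.
(b) By symmetry, the z-axis is an axis of rotation, so x and y enter only as x² + y².
(c) Against the integer gridlines: a circular section at z = 1 has radius between 1 and 2.
(d) Assembling these constraints gives the stated polynomial.

x^4 + 2*x^2*y^2 + y^4 - 2*x^2 - 2*y^2 + z^2 - 3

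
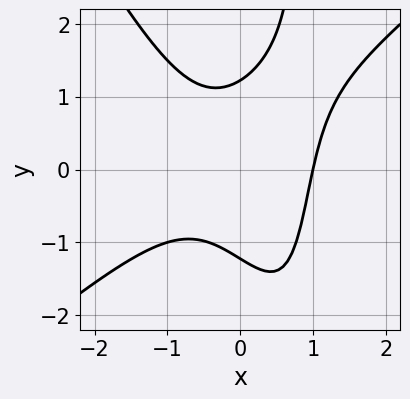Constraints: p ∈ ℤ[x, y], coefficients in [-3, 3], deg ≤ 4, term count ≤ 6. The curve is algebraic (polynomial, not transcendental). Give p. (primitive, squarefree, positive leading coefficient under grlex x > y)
3*x^3 - 2*x^2*y - 2*x*y^2 + 2*y^2 - 3

The degree is 3 — a generic line meets the curve in up to 3 points.
Observable constraints: one x-axis crossing is at x = 1.
Putting this together gives p.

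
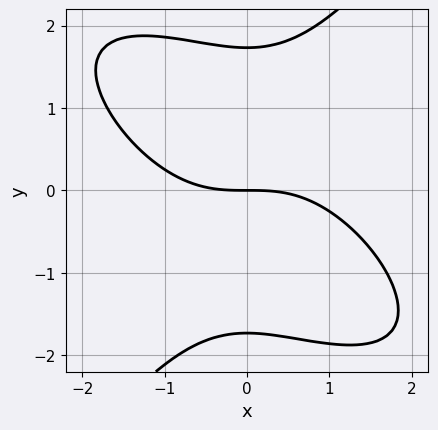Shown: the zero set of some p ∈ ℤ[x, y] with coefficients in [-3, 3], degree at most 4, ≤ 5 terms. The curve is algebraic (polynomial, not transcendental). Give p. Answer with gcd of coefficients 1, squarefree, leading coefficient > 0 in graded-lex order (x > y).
deg p = 3. A generic line meets the curve in up to 3 points.
Checking where it meets the axes: it meets the y-axis at y = 0 (among the integer gridlines); it crosses the x-axis at the gridline x = 0.
Together with the visible shape, these determine p as stated.

x^3 + x^2*y - y^3 + 3*y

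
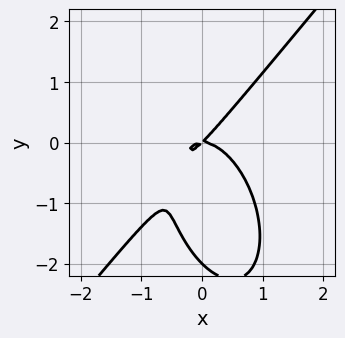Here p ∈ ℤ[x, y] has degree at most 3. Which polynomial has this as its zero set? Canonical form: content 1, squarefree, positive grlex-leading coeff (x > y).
3*x^3 - x^2*y - y^3 + 2*x*y - 2*y^2

First, the degree is 3 — a generic line meets the curve in up to 3 points.
Then, checking where it meets the axes: it meets the x-axis at x = 0 (among the integer gridlines); among the integer gridlines, it crosses the y-axis at y ∈ {-2, 0}.
Finally, solving for integer coefficients yields p as stated.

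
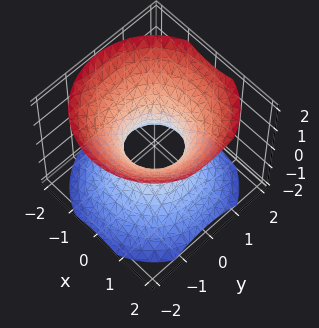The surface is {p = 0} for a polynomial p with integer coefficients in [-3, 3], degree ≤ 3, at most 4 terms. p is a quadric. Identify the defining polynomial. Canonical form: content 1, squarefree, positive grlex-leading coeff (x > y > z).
3*x^2 + 3*y^2 - 3*z^2 - 2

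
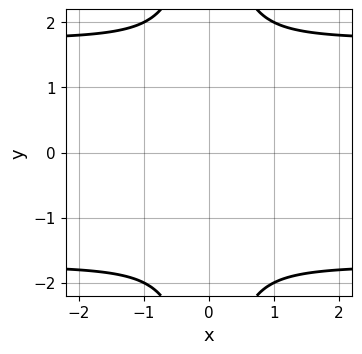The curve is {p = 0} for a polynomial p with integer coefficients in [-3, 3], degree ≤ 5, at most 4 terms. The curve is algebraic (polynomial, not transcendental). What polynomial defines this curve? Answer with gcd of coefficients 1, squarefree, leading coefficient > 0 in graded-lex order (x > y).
First, the degree is 4 — no degree-3 curve has this shape.
Then, symmetries: the y ↦ −y reflection is a symmetry, so y appears only in even powers; it's symmetric under x → −x, forcing even powers of x.
Then, observable constraints: the curve avoids every integer y-axis point in the box; the curve avoids every integer x-axis point in the box.
Finally, the integer polynomial consistent with all of this is the stated p.

x^2*y^2 - 3*x^2 - 1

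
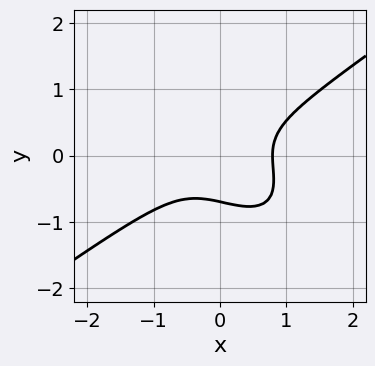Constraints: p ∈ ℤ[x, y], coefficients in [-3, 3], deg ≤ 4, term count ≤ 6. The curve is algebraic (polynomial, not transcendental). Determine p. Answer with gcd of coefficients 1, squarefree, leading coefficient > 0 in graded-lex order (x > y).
(a) deg p = 3.
(b) The integer polynomial consistent with all of this is the stated p.

2*x^3 - 2*x*y^2 - 3*y^3 - 1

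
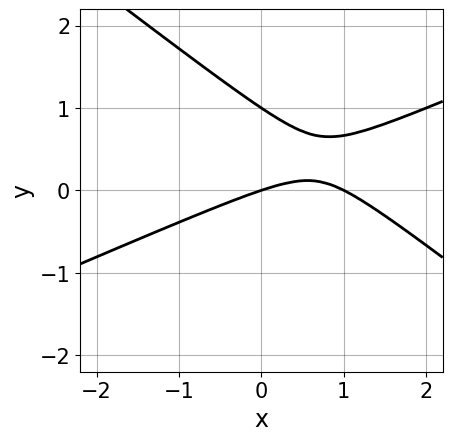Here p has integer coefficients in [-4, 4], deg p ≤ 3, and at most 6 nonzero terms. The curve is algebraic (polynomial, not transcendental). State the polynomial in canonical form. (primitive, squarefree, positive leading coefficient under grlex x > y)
(a) Degree: the shape is more complex than any degree-1 curve, so deg p = 2.
(b) Reading off the gridlines: the x-axis gridline crossings are at x ∈ {0, 1}; the y-axis gridline crossings are at y ∈ {0, 1}.
(c) Fitting integer coefficients to these (and the overall shape) gives p.

x^2 - x*y - 3*y^2 - x + 3*y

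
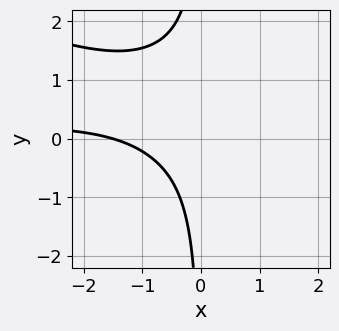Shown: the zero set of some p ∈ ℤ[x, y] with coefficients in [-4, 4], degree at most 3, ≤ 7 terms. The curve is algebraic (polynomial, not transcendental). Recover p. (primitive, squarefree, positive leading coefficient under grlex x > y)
First, degree: the shape is more complex than any degree-2 curve, so deg p = 3.
Then, from the axis intercepts and sections: no y-intercept at any integer in the box.
Finally, matching integer coefficients to the picture gives p.

x^2*y + 3*x*y^2 - 3*x*y + 2*x + 3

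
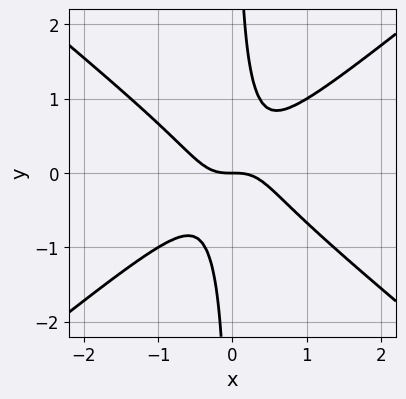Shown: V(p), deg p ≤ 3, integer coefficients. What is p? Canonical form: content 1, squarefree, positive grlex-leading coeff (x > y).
2*x^3 - 3*x*y^2 + y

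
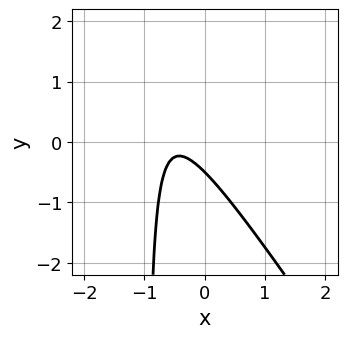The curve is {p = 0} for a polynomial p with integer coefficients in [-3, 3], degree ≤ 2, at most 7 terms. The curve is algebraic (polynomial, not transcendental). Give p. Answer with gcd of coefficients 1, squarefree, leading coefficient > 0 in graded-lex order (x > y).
3*x^2 + 2*x*y + 3*x + 2*y + 1

(a) Degree: the shape is more complex than any degree-1 curve, so deg p = 2.
(b) Checking where it meets the axes: it misses every integer gridline on the x-axis.
(c) Assembling these constraints gives the stated polynomial.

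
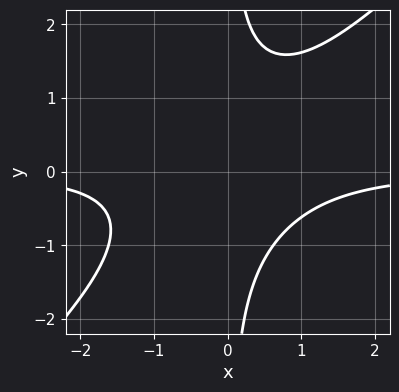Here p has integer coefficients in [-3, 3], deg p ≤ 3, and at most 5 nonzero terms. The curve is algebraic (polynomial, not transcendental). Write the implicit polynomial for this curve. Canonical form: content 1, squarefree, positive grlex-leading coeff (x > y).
x^2*y - x*y^2 + 1

(a) The degree is 3 — no degree-2 curve has this shape.
(b) Reading off the gridlines: the curve avoids every integer y-axis point in the box; it misses every integer gridline on the x-axis.
(c) Matching integer coefficients to the picture gives p.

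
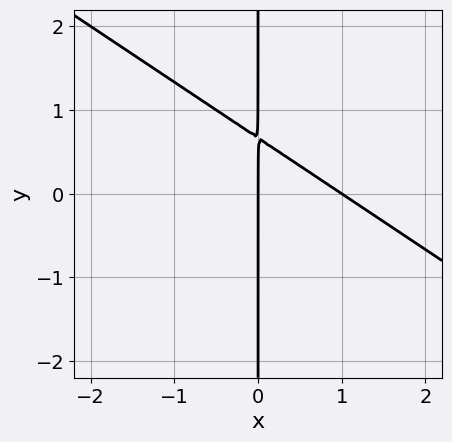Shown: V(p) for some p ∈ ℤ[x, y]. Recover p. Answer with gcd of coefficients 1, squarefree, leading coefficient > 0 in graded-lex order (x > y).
1. Degree: the shape is more complex than any degree-1 curve, so deg p = 2.
2. Checking where it meets the axes: the visible y-axis segment lies entirely on the curve; the x-axis gridline crossings are at x ∈ {0, 1}.
3. Matching integer coefficients to the picture gives p.

2*x^2 + 3*x*y - 2*x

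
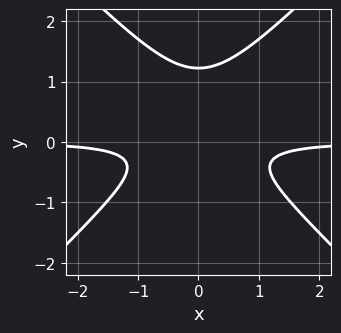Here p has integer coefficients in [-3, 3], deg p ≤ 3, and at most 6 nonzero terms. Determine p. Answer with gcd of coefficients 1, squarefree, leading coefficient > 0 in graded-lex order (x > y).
3*x^2*y - 3*y^3 + 3*y^2 + 1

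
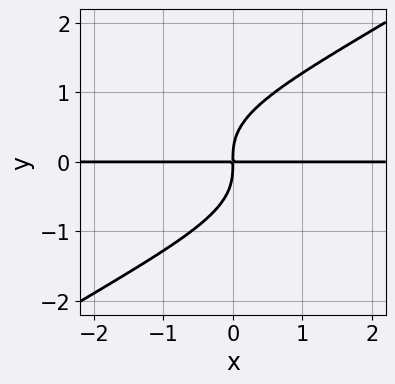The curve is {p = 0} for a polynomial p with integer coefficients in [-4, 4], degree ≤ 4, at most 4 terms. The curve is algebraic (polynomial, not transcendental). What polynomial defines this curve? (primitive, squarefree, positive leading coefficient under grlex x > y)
deg p = 4. The shape is more complex than any degree-3 curve.
Against the integer gridlines: every point of the x-axis in the box is on the curve.
Matching integer coefficients to the picture gives p.

2*x*y^3 - 3*y^4 + 3*x*y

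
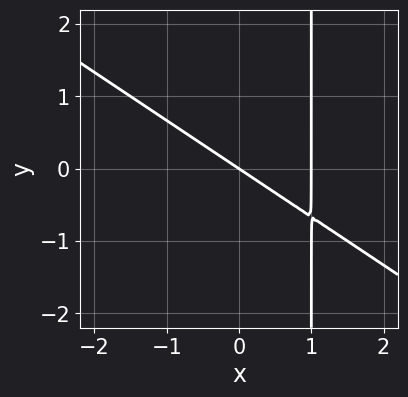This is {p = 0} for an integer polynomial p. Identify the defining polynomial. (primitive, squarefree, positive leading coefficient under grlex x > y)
1. The degree is 2 — no degree-1 curve has this shape.
2. Reading off the gridlines: the x-axis gridline crossings are at x ∈ {0, 1}; it crosses the y-axis at the gridline y = 0.
3. Matching integer coefficients to the picture gives p.

2*x^2 + 3*x*y - 2*x - 3*y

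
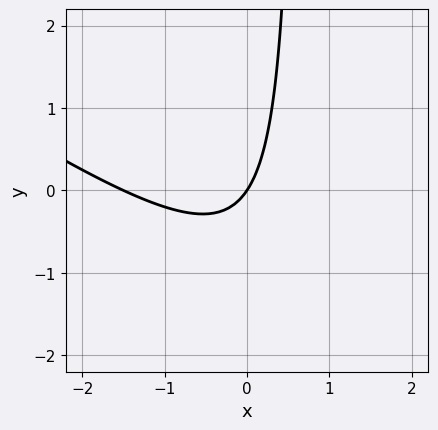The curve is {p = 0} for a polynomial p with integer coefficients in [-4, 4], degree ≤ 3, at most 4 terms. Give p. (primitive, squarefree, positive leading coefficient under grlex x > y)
2*x^2 + 3*x*y + 3*x - 2*y

(a) The degree is 2 — a generic line meets the curve in up to 2 points.
(b) Checking where it meets the axes: it crosses the x-axis at the gridline x = 0; it meets the y-axis at y = 0 (among the integer gridlines).
(c) Assembling these constraints gives the stated polynomial.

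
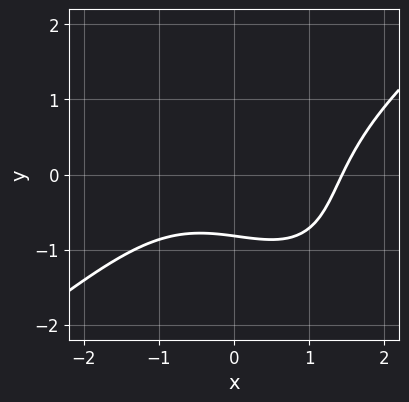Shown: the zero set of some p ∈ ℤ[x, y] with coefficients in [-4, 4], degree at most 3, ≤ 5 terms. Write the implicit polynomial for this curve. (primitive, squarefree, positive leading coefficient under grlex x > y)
x^3 - x*y^2 - y^3 - 3*y - 3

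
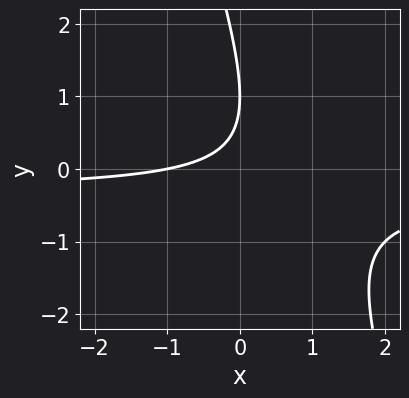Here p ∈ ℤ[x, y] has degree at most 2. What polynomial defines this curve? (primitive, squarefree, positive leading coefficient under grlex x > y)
1. The degree is 2 — a generic line meets the curve in up to 2 points.
2. From the axis intercepts and sections: one x-axis crossing is at x = -1; it crosses the y-axis at the gridline y = 1.
3. Together with the visible shape, these determine p as stated.

3*x*y + y^2 + x - 2*y + 1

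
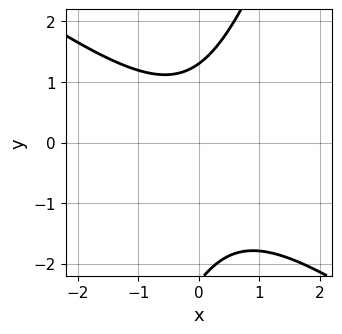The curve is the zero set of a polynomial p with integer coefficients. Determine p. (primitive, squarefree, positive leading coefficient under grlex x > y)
2*x^2 + 2*x*y - y^2 - y + 3

First, the degree is 2 — a generic line meets the curve in up to 2 points.
Then, from the axis intercepts and sections: it misses every integer gridline on the x-axis.
Finally, fitting integer coefficients to these (and the overall shape) gives p.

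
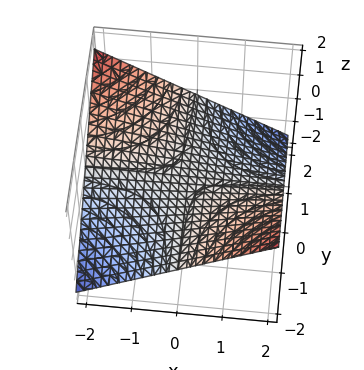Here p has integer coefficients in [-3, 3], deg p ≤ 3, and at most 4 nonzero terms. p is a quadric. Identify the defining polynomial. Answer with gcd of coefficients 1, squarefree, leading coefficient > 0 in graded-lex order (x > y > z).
x*y + 3*z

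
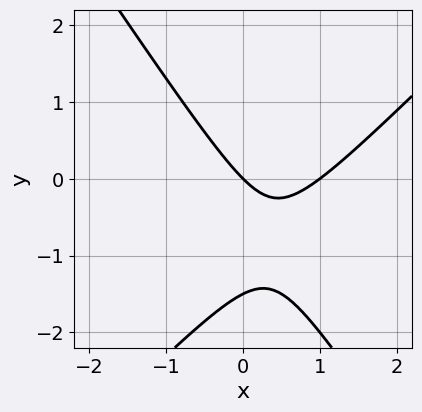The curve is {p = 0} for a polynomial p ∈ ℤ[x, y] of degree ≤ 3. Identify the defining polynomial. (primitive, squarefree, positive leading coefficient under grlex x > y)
First, the degree is 2 — a generic line meets the curve in up to 2 points.
Then, reading off the gridlines: it meets the y-axis at y = 0 (among the integer gridlines); the x-axis gridline crossings are at x ∈ {0, 1}.
Finally, solving for integer coefficients yields p as stated.

3*x^2 - x*y - 2*y^2 - 3*x - 3*y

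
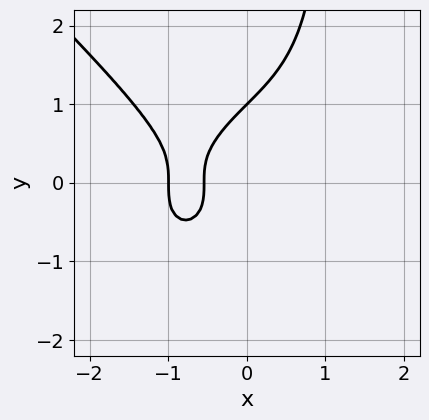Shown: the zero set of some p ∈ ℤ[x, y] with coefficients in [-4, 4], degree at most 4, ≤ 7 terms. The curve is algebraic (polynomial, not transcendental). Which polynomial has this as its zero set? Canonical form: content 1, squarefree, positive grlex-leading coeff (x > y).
x^4 + x*y^3 - y^3 + 2*x + 1

(a) deg p = 4.
(b) Reading off the gridlines: one x-axis crossing is at x = -1; it crosses the y-axis at the gridline y = 1.
(c) Assembling these constraints gives the stated polynomial.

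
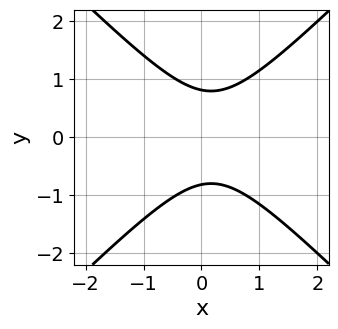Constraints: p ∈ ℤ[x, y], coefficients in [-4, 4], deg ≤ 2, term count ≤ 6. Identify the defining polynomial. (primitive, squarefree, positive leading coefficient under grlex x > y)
3*x^2 - 3*y^2 - x + 2

First, deg p = 2. A generic line meets the curve in up to 2 points.
Then, symmetries: the y ↦ −y reflection is a symmetry, so y appears only in even powers.
Next, against the integer gridlines: the curve avoids every integer x-axis point in the box.
Finally, fitting integer coefficients to these (and the overall shape) gives p.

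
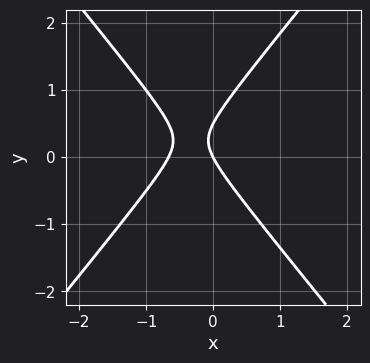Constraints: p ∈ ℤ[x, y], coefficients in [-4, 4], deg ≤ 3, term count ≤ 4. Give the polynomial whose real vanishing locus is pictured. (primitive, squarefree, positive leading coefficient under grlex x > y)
(a) The degree is 2 — no degree-1 curve has this shape.
(b) From the axis intercepts and sections: it crosses the y-axis at the gridline y = 0; it meets the x-axis at x = 0 (among the integer gridlines).
(c) Matching integer coefficients to the picture gives p.

3*x^2 - 2*y^2 + 2*x + y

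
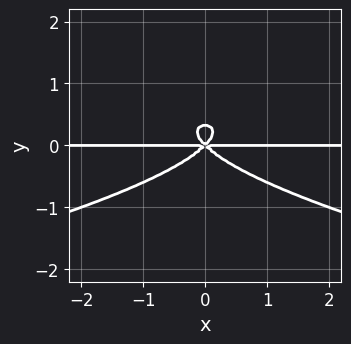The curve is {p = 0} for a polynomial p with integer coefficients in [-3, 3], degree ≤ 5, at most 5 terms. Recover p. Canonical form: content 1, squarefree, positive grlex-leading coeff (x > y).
First, degree: no degree-3 curve has this shape, so deg p = 4.
Next, symmetries: it's symmetric under x → −x, forcing even powers of x.
Then, from the axis intercepts and sections: the visible x-axis segment lies entirely on the curve; it meets the y-axis at y = 0 (among the integer gridlines).
Finally, matching integer coefficients to the picture gives p.

3*y^4 + x^2*y - y^3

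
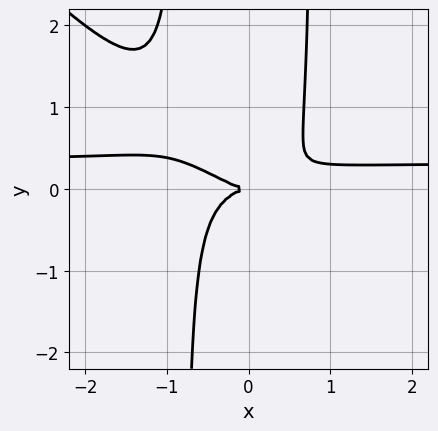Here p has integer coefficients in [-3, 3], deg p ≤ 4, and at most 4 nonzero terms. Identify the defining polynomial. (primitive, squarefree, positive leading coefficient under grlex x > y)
The degree is 4 — the shape is more complex than any degree-3 curve.
From the axis intercepts and sections: it crosses the y-axis at the gridline y = 0; it crosses the x-axis at the gridline x = 0.
Together with the visible shape, these determine p as stated.

3*x^3*y + 3*x^2*y^2 - x^3 - 2*y^2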